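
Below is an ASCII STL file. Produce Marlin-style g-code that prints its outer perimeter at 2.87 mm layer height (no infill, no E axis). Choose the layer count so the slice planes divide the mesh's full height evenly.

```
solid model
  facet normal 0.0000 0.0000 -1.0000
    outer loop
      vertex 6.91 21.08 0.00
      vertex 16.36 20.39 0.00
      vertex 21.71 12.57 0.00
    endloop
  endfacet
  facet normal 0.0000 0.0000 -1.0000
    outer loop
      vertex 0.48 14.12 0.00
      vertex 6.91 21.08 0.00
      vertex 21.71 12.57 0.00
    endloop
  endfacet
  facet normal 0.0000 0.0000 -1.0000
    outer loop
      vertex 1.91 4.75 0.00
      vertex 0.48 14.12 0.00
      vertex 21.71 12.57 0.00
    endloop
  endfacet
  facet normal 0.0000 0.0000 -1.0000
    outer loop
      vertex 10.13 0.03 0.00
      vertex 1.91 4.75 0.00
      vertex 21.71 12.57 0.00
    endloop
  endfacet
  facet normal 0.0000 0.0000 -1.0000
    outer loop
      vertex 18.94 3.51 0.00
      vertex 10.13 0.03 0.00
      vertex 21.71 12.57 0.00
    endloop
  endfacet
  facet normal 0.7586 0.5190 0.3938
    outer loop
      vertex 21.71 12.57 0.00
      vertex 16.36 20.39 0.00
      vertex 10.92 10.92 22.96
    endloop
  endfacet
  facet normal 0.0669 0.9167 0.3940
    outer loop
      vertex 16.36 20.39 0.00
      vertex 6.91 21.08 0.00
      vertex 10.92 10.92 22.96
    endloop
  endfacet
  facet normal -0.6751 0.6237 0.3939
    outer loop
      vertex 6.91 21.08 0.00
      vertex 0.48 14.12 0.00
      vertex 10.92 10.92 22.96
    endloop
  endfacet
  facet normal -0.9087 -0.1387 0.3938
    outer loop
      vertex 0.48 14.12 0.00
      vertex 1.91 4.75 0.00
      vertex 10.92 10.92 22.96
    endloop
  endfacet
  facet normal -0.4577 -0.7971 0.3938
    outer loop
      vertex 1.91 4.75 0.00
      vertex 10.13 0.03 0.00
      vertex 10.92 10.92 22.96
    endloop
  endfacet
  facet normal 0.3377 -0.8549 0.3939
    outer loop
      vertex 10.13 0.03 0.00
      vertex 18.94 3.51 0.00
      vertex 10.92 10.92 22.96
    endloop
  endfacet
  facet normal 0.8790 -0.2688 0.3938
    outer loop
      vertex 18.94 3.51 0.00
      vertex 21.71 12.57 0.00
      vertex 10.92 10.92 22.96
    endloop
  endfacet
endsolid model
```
; perimeter-only toolpath
G21 ; units = mm
G90 ; absolute positioning
G28 ; home
; layer 1
G0 Z2.87
G0 X20.36 Y12.36
G1 X15.68 Y19.21
G1 X7.41 Y19.81
G1 X1.78 Y13.72
G1 X3.04 Y5.52
G1 X10.23 Y1.39
G1 X17.94 Y4.44
G1 X20.36 Y12.36
; layer 2
G0 Z5.74
G0 X19.01 Y12.16
G1 X15.00 Y18.02
G1 X7.91 Y18.54
G1 X3.09 Y13.32
G1 X4.16 Y6.29
G1 X10.33 Y2.75
G1 X16.94 Y5.36
G1 X19.01 Y12.16
; layer 3
G0 Z8.61
G0 X17.66 Y11.95
G1 X14.32 Y16.84
G1 X8.41 Y17.27
G1 X4.39 Y12.92
G1 X5.29 Y7.06
G1 X10.43 Y4.11
G1 X15.93 Y6.29
G1 X17.66 Y11.95
; layer 4
G0 Z11.48
G0 X16.32 Y11.75
G1 X13.64 Y15.66
G1 X8.91 Y16.00
G1 X5.70 Y12.52
G1 X6.42 Y7.83
G1 X10.53 Y5.47
G1 X14.93 Y7.21
G1 X16.32 Y11.75
; layer 5
G0 Z14.35
G0 X14.97 Y11.54
G1 X12.96 Y14.47
G1 X9.42 Y14.73
G1 X7.00 Y12.12
G1 X7.54 Y8.61
G1 X10.62 Y6.84
G1 X13.93 Y8.14
G1 X14.97 Y11.54
; layer 6
G0 Z17.22
G0 X13.62 Y11.33
G1 X12.28 Y13.29
G1 X9.92 Y13.46
G1 X8.31 Y11.72
G1 X8.67 Y9.38
G1 X10.72 Y8.20
G1 X12.93 Y9.07
G1 X13.62 Y11.33
; layer 7
G0 Z20.09
G0 X12.27 Y11.13
G1 X11.60 Y12.10
G1 X10.42 Y12.19
G1 X9.62 Y11.32
G1 X9.79 Y10.15
G1 X10.82 Y9.56
G1 X11.92 Y9.99
G1 X12.27 Y11.13
M2 ; end

The solid is a regular 7-sided pyramid, base circumscribed radius ≈ 10.9 mm, apex at z ≈ 23 mm. Slicing at Δz = 2.87 mm — 8 equal slices spanning the solid's height, so layer i sits at z = i·h/8 — gives 7 non-empty perimeters. Each is a 7-segment closed polygon; G0 lifts to the layer z and rapids to the start vertex, then G1 traces the edges. The cross-section shrinks linearly with z (the slice at the apex is degenerate and omitted).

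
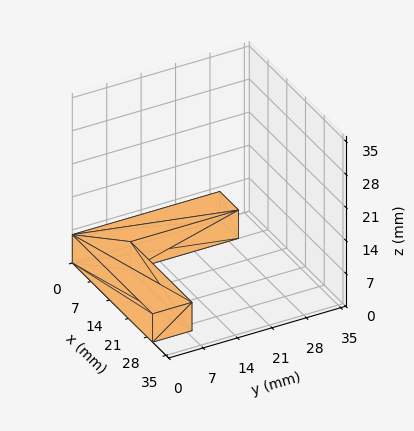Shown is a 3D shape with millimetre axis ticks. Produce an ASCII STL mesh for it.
Reading the render: the shape is an L-shaped prism: outer 30 × 30 mm, arm thicknesses ≈ 8 mm (horizontal) and 7 mm (vertical), extruded 6 mm in z (dimensions read to the nearest mm from the axis ticks). For the STL, each face is triangulated and given an outward normal.

solid part
  facet normal 0.0000 0.0000 -1.0000
    outer loop
      vertex 30.000 8.000 0.000
      vertex 30.000 0.000 0.000
      vertex 0.000 0.000 0.000
    endloop
  endfacet
  facet normal 0.0000 0.0000 -1.0000
    outer loop
      vertex 7.000 8.000 0.000
      vertex 30.000 8.000 0.000
      vertex 0.000 0.000 0.000
    endloop
  endfacet
  facet normal 0.0000 0.0000 -1.0000
    outer loop
      vertex 7.000 30.000 0.000
      vertex 7.000 8.000 0.000
      vertex 0.000 0.000 0.000
    endloop
  endfacet
  facet normal 0.0000 0.0000 -1.0000
    outer loop
      vertex 0.000 30.000 0.000
      vertex 7.000 30.000 0.000
      vertex 0.000 0.000 0.000
    endloop
  endfacet
  facet normal 0.0000 0.0000 1.0000
    outer loop
      vertex 0.000 0.000 6.000
      vertex 30.000 0.000 6.000
      vertex 30.000 8.000 6.000
    endloop
  endfacet
  facet normal 0.0000 0.0000 1.0000
    outer loop
      vertex 0.000 0.000 6.000
      vertex 30.000 8.000 6.000
      vertex 7.000 8.000 6.000
    endloop
  endfacet
  facet normal 0.0000 0.0000 1.0000
    outer loop
      vertex 0.000 0.000 6.000
      vertex 7.000 8.000 6.000
      vertex 7.000 30.000 6.000
    endloop
  endfacet
  facet normal 0.0000 0.0000 1.0000
    outer loop
      vertex 0.000 0.000 6.000
      vertex 7.000 30.000 6.000
      vertex 0.000 30.000 6.000
    endloop
  endfacet
  facet normal 0.0000 -1.0000 0.0000
    outer loop
      vertex 0.000 0.000 0.000
      vertex 30.000 0.000 0.000
      vertex 30.000 0.000 6.000
    endloop
  endfacet
  facet normal 0.0000 -1.0000 0.0000
    outer loop
      vertex 0.000 0.000 0.000
      vertex 30.000 0.000 6.000
      vertex 0.000 0.000 6.000
    endloop
  endfacet
  facet normal 1.0000 0.0000 0.0000
    outer loop
      vertex 30.000 0.000 0.000
      vertex 30.000 8.000 0.000
      vertex 30.000 8.000 6.000
    endloop
  endfacet
  facet normal 1.0000 0.0000 0.0000
    outer loop
      vertex 30.000 0.000 0.000
      vertex 30.000 8.000 6.000
      vertex 30.000 0.000 6.000
    endloop
  endfacet
  facet normal 0.0000 1.0000 0.0000
    outer loop
      vertex 30.000 8.000 0.000
      vertex 7.000 8.000 0.000
      vertex 7.000 8.000 6.000
    endloop
  endfacet
  facet normal 0.0000 1.0000 0.0000
    outer loop
      vertex 30.000 8.000 0.000
      vertex 7.000 8.000 6.000
      vertex 30.000 8.000 6.000
    endloop
  endfacet
  facet normal 1.0000 0.0000 0.0000
    outer loop
      vertex 7.000 8.000 0.000
      vertex 7.000 30.000 0.000
      vertex 7.000 30.000 6.000
    endloop
  endfacet
  facet normal 1.0000 0.0000 0.0000
    outer loop
      vertex 7.000 8.000 0.000
      vertex 7.000 30.000 6.000
      vertex 7.000 8.000 6.000
    endloop
  endfacet
  facet normal 0.0000 1.0000 0.0000
    outer loop
      vertex 7.000 30.000 0.000
      vertex 0.000 30.000 0.000
      vertex 0.000 30.000 6.000
    endloop
  endfacet
  facet normal 0.0000 1.0000 0.0000
    outer loop
      vertex 7.000 30.000 0.000
      vertex 0.000 30.000 6.000
      vertex 7.000 30.000 6.000
    endloop
  endfacet
  facet normal -1.0000 0.0000 0.0000
    outer loop
      vertex 0.000 30.000 0.000
      vertex 0.000 0.000 0.000
      vertex 0.000 0.000 6.000
    endloop
  endfacet
  facet normal -1.0000 0.0000 0.0000
    outer loop
      vertex 0.000 30.000 0.000
      vertex 0.000 0.000 6.000
      vertex 0.000 30.000 6.000
    endloop
  endfacet
endsolid part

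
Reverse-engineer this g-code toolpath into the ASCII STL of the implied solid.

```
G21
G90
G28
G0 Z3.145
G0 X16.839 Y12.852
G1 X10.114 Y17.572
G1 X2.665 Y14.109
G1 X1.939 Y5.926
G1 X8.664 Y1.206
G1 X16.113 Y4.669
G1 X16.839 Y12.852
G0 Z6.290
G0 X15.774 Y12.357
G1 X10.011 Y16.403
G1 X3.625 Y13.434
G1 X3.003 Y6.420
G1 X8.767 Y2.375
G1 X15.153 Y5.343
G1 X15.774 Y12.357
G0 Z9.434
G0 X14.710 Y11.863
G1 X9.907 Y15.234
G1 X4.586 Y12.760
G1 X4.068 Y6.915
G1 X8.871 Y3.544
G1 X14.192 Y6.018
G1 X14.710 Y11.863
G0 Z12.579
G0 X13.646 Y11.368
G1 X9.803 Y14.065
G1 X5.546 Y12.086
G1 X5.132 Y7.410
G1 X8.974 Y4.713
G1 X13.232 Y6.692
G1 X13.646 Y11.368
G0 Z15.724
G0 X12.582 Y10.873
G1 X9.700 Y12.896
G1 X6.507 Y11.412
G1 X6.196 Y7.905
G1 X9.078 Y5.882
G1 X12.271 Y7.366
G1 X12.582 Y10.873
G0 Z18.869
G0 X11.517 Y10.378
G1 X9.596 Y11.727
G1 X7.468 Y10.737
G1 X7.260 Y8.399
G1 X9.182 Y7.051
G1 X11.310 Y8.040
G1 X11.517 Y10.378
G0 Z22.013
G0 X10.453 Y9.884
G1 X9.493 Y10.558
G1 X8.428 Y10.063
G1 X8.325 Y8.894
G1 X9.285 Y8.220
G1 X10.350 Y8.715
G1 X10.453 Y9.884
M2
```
solid part
  facet normal 0.0000 0.0000 -1.0000
    outer loop
      vertex 1.704 14.783 0.000
      vertex 10.218 18.741 0.000
      vertex 17.903 13.347 0.000
    endloop
  endfacet
  facet normal 0.0000 0.0000 -1.0000
    outer loop
      vertex 0.875 5.431 0.000
      vertex 1.704 14.783 0.000
      vertex 17.903 13.347 0.000
    endloop
  endfacet
  facet normal 0.0000 0.0000 -1.0000
    outer loop
      vertex 8.560 0.037 0.000
      vertex 0.875 5.431 0.000
      vertex 17.903 13.347 0.000
    endloop
  endfacet
  facet normal 0.0000 0.0000 -1.0000
    outer loop
      vertex 17.074 3.995 0.000
      vertex 8.560 0.037 0.000
      vertex 17.903 13.347 0.000
    endloop
  endfacet
  facet normal 0.5467 0.7788 0.3075
    outer loop
      vertex 17.903 13.347 0.000
      vertex 10.218 18.741 0.000
      vertex 9.389 9.389 25.158
    endloop
  endfacet
  facet normal -0.4011 0.8629 0.3075
    outer loop
      vertex 10.218 18.741 0.000
      vertex 1.704 14.783 0.000
      vertex 9.389 9.389 25.158
    endloop
  endfacet
  facet normal -0.9478 0.0840 0.3075
    outer loop
      vertex 1.704 14.783 0.000
      vertex 0.875 5.431 0.000
      vertex 9.389 9.389 25.158
    endloop
  endfacet
  facet normal -0.5467 -0.7788 0.3075
    outer loop
      vertex 0.875 5.431 0.000
      vertex 8.560 0.037 0.000
      vertex 9.389 9.389 25.158
    endloop
  endfacet
  facet normal 0.4011 -0.8629 0.3075
    outer loop
      vertex 8.560 0.037 0.000
      vertex 17.074 3.995 0.000
      vertex 9.389 9.389 25.158
    endloop
  endfacet
  facet normal 0.9478 -0.0840 0.3075
    outer loop
      vertex 17.074 3.995 0.000
      vertex 17.903 13.347 0.000
      vertex 9.389 9.389 25.158
    endloop
  endfacet
endsolid part

The G0 Z moves step by Δz≈3.145 mm. The G1 loops shrink linearly with z, so the solid tapers from its base footprint up to z≈25.2. Closing with a flat bottom cap and the tapered top and triangulating gives 10 facets — a regular 6-sided pyramid, base circumscribed radius ≈ 9.39 mm, apex at z ≈ 25.2 mm.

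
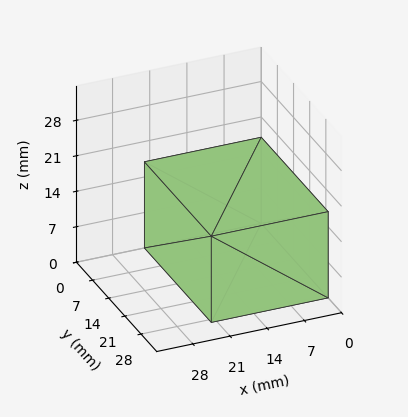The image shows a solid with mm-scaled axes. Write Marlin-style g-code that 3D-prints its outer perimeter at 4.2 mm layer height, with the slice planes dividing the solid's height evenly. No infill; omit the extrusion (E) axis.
Reading the render: the shape is a rectangular box, roughly 22 × 29 mm footprint and 17 mm tall (dimensions read to the nearest mm from the axis ticks). For the g-code, the solid's height is divided into equal slices at the stated Δz and each level perimeter traced with G1 moves after a G0 lift.

; perimeter-only toolpath
G21 ; units = mm
G90 ; absolute positioning
G28 ; home
; layer 1
G0 Z4.2
G0 X0.0 Y0.0
G1 X22.0 Y0.0
G1 X22.0 Y29.0
G1 X0.0 Y29.0
G1 X0.0 Y0.0
; layer 2
G0 Z8.5
G0 X0.0 Y0.0
G1 X22.0 Y0.0
G1 X22.0 Y29.0
G1 X0.0 Y29.0
G1 X0.0 Y0.0
; layer 3
G0 Z12.8
G0 X0.0 Y0.0
G1 X22.0 Y0.0
G1 X22.0 Y29.0
G1 X0.0 Y29.0
G1 X0.0 Y0.0
; layer 4
G0 Z17.0
G0 X0.0 Y0.0
G1 X22.0 Y0.0
G1 X22.0 Y29.0
G1 X0.0 Y29.0
G1 X0.0 Y0.0
M2 ; end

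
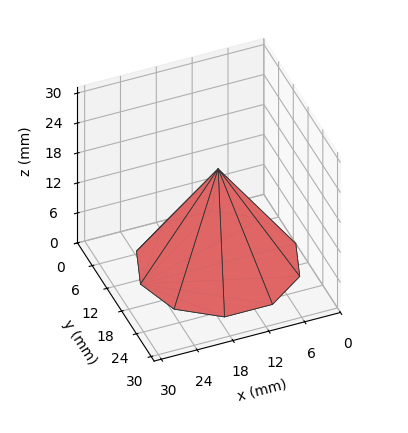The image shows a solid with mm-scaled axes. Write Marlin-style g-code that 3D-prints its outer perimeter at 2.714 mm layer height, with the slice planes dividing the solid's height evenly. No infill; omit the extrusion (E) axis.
Reading the render: the shape is a regular 10-sided pyramid, base circumscribed radius ≈ 13 mm, apex at z ≈ 19 mm (dimensions read to the nearest mm from the axis ticks). For the g-code, the solid's height is divided into equal slices at the stated Δz and each level perimeter traced with G1 moves after a G0 lift.

; perimeter-only toolpath
G21 ; units = mm
G90 ; absolute positioning
G28 ; home
; layer 1
G0 Z2.714
G0 X24.143 Y13.000
G1 X22.015 Y19.549
G1 X16.443 Y23.598
G1 X9.557 Y23.598
G1 X3.985 Y19.549
G1 X1.857 Y13.000
G1 X3.985 Y6.451
G1 X9.557 Y2.402
G1 X16.443 Y2.402
G1 X22.015 Y6.451
G1 X24.143 Y13.000
; layer 2
G0 Z5.429
G0 X22.286 Y13.000
G1 X20.512 Y18.458
G1 X15.869 Y21.831
G1 X10.131 Y21.831
G1 X5.488 Y18.458
G1 X3.714 Y13.000
G1 X5.488 Y7.542
G1 X10.131 Y4.169
G1 X15.869 Y4.169
G1 X20.512 Y7.542
G1 X22.286 Y13.000
; layer 3
G0 Z8.143
G0 X20.429 Y13.000
G1 X19.010 Y17.366
G1 X15.295 Y20.065
G1 X10.705 Y20.065
G1 X6.990 Y17.366
G1 X5.571 Y13.000
G1 X6.990 Y8.634
G1 X10.705 Y5.935
G1 X15.295 Y5.935
G1 X19.010 Y8.634
G1 X20.429 Y13.000
; layer 4
G0 Z10.857
G0 X18.571 Y13.000
G1 X17.507 Y16.275
G1 X14.722 Y18.299
G1 X11.278 Y18.299
G1 X8.493 Y16.275
G1 X7.429 Y13.000
G1 X8.493 Y9.725
G1 X11.278 Y7.701
G1 X14.722 Y7.701
G1 X17.507 Y9.725
G1 X18.571 Y13.000
; layer 5
G0 Z13.571
G0 X16.714 Y13.000
G1 X16.005 Y15.183
G1 X14.148 Y16.533
G1 X11.852 Y16.533
G1 X9.995 Y15.183
G1 X9.286 Y13.000
G1 X9.995 Y10.817
G1 X11.852 Y9.467
G1 X14.148 Y9.467
G1 X16.005 Y10.817
G1 X16.714 Y13.000
; layer 6
G0 Z16.286
G0 X14.857 Y13.000
G1 X14.502 Y14.092
G1 X13.574 Y14.766
G1 X12.426 Y14.766
G1 X11.498 Y14.092
G1 X11.143 Y13.000
G1 X11.498 Y11.908
G1 X12.426 Y11.234
G1 X13.574 Y11.234
G1 X14.502 Y11.908
G1 X14.857 Y13.000
M2 ; end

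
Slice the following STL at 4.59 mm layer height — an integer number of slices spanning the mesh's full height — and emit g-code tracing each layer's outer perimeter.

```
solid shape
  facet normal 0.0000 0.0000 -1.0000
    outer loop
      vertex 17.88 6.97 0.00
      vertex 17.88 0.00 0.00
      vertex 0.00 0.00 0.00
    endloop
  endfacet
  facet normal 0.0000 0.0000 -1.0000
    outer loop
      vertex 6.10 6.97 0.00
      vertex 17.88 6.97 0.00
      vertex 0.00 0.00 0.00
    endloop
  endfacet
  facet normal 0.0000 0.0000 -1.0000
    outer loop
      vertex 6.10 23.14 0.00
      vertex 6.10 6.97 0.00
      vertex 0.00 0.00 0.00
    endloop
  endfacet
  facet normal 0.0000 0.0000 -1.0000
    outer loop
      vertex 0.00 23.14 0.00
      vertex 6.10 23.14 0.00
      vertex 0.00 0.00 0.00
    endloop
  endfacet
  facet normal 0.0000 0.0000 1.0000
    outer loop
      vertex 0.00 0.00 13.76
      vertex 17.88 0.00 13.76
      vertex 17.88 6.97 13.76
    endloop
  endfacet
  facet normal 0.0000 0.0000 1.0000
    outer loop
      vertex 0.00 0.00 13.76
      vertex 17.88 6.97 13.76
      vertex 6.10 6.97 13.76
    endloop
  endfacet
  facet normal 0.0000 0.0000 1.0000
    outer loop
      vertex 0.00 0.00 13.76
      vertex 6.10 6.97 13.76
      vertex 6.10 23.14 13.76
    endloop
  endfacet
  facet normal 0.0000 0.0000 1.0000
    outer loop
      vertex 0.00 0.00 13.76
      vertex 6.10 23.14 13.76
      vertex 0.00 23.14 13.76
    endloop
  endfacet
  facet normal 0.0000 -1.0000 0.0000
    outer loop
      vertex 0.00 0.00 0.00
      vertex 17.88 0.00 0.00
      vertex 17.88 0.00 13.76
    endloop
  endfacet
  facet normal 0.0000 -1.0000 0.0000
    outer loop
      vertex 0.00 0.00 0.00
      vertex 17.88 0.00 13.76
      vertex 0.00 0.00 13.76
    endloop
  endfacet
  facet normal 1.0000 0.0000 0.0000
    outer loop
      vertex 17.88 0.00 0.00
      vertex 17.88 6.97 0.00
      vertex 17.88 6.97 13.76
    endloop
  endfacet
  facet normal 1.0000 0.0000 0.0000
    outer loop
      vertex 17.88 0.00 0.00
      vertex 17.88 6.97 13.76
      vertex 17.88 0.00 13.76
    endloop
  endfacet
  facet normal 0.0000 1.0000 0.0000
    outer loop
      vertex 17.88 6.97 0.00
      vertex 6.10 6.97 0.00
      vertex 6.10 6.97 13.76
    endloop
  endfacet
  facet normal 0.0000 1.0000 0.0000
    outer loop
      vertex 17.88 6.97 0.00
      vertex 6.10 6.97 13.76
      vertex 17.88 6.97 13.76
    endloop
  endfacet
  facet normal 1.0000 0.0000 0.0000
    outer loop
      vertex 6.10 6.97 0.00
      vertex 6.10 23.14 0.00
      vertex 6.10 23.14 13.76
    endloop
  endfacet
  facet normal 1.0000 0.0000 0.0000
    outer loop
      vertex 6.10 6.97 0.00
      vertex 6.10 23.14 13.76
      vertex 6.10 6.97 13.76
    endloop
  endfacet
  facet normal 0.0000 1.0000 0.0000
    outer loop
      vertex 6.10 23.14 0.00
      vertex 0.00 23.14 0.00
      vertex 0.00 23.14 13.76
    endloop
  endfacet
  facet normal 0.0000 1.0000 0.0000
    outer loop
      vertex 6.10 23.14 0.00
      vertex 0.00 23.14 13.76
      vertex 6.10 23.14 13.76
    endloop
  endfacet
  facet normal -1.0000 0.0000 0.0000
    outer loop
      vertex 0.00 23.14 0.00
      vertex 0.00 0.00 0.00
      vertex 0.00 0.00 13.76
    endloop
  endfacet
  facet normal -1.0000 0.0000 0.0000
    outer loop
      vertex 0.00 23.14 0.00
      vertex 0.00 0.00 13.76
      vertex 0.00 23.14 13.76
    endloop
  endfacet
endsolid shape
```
; perimeter-only toolpath
G21 ; units = mm
G90 ; absolute positioning
G28 ; home
; layer 1
G0 Z4.59
G0 X0.00 Y0.00
G1 X17.88 Y0.00
G1 X17.88 Y6.97
G1 X6.10 Y6.97
G1 X6.10 Y23.14
G1 X0.00 Y23.14
G1 X0.00 Y0.00
; layer 2
G0 Z9.17
G0 X0.00 Y0.00
G1 X17.88 Y0.00
G1 X17.88 Y6.97
G1 X6.10 Y6.97
G1 X6.10 Y23.14
G1 X0.00 Y23.14
G1 X0.00 Y0.00
; layer 3
G0 Z13.76
G0 X0.00 Y0.00
G1 X17.88 Y0.00
G1 X17.88 Y6.97
G1 X6.10 Y6.97
G1 X6.10 Y23.14
G1 X0.00 Y23.14
G1 X0.00 Y0.00
M2 ; end

The solid is an L-shaped prism: outer 17.9 × 23.1 mm, arm thicknesses ≈ 6.97 mm (horizontal) and 6.1 mm (vertical), extruded 13.8 mm in z. Slicing at Δz = 4.59 mm — 3 equal slices spanning the solid's height, so layer i sits at z = i·h/3 — gives 3 non-empty perimeters. Each is a 6-segment closed polygon; G0 lifts to the layer z and rapids to the start vertex, then G1 traces the edges.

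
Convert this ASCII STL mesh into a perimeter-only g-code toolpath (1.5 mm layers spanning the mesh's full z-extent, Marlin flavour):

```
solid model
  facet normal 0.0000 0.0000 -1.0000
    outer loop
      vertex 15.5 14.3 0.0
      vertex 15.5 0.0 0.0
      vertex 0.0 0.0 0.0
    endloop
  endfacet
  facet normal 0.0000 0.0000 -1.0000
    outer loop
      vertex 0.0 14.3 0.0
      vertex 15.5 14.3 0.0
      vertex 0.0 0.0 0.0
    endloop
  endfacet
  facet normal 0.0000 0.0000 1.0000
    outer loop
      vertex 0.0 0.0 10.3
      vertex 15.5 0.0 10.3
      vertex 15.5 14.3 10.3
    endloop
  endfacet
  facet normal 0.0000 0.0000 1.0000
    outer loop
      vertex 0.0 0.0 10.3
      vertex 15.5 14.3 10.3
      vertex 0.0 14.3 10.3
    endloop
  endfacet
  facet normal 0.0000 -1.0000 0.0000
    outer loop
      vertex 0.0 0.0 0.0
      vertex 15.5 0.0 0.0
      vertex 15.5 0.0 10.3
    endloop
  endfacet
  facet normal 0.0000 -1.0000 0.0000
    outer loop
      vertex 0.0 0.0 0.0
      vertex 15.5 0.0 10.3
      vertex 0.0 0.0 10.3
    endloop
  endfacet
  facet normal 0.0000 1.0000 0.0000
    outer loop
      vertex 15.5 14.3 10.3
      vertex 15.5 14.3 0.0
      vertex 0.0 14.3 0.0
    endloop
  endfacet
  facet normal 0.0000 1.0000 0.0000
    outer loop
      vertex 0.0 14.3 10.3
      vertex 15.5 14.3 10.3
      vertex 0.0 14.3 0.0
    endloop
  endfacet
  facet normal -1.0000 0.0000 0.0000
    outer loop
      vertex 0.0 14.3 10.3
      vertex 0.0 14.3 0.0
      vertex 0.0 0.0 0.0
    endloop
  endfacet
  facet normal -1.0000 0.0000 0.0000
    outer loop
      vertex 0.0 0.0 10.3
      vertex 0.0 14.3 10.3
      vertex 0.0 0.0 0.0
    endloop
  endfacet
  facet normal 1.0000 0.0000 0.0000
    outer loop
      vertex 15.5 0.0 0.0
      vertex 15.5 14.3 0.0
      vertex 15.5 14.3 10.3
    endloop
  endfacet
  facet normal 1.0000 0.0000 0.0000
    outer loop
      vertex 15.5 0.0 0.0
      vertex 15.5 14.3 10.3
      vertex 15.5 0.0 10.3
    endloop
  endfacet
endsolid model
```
; perimeter-only toolpath
G21 ; units = mm
G90 ; absolute positioning
G28 ; home
; layer 1
G0 Z1.5
G0 X0.0 Y0.0
G1 X15.5 Y0.0
G1 X15.5 Y14.3
G1 X0.0 Y14.3
G1 X0.0 Y0.0
; layer 2
G0 Z2.9
G0 X0.0 Y0.0
G1 X15.5 Y0.0
G1 X15.5 Y14.3
G1 X0.0 Y14.3
G1 X0.0 Y0.0
; layer 3
G0 Z4.4
G0 X0.0 Y0.0
G1 X15.5 Y0.0
G1 X15.5 Y14.3
G1 X0.0 Y14.3
G1 X0.0 Y0.0
; layer 4
G0 Z5.9
G0 X0.0 Y0.0
G1 X15.5 Y0.0
G1 X15.5 Y14.3
G1 X0.0 Y14.3
G1 X0.0 Y0.0
; layer 5
G0 Z7.4
G0 X0.0 Y0.0
G1 X15.5 Y0.0
G1 X15.5 Y14.3
G1 X0.0 Y14.3
G1 X0.0 Y0.0
; layer 6
G0 Z8.8
G0 X0.0 Y0.0
G1 X15.5 Y0.0
G1 X15.5 Y14.3
G1 X0.0 Y14.3
G1 X0.0 Y0.0
; layer 7
G0 Z10.3
G0 X0.0 Y0.0
G1 X15.5 Y0.0
G1 X15.5 Y14.3
G1 X0.0 Y14.3
G1 X0.0 Y0.0
M2 ; end

The solid is a rectangular box, roughly 15.5 × 14.3 mm footprint and 10.3 mm tall. Slicing at Δz = 1.5 mm — 7 equal slices spanning the solid's height, so layer i sits at z = i·h/7 — gives 7 non-empty perimeters. Each is a 4-segment closed polygon; G0 lifts to the layer z and rapids to the start vertex, then G1 traces the edges.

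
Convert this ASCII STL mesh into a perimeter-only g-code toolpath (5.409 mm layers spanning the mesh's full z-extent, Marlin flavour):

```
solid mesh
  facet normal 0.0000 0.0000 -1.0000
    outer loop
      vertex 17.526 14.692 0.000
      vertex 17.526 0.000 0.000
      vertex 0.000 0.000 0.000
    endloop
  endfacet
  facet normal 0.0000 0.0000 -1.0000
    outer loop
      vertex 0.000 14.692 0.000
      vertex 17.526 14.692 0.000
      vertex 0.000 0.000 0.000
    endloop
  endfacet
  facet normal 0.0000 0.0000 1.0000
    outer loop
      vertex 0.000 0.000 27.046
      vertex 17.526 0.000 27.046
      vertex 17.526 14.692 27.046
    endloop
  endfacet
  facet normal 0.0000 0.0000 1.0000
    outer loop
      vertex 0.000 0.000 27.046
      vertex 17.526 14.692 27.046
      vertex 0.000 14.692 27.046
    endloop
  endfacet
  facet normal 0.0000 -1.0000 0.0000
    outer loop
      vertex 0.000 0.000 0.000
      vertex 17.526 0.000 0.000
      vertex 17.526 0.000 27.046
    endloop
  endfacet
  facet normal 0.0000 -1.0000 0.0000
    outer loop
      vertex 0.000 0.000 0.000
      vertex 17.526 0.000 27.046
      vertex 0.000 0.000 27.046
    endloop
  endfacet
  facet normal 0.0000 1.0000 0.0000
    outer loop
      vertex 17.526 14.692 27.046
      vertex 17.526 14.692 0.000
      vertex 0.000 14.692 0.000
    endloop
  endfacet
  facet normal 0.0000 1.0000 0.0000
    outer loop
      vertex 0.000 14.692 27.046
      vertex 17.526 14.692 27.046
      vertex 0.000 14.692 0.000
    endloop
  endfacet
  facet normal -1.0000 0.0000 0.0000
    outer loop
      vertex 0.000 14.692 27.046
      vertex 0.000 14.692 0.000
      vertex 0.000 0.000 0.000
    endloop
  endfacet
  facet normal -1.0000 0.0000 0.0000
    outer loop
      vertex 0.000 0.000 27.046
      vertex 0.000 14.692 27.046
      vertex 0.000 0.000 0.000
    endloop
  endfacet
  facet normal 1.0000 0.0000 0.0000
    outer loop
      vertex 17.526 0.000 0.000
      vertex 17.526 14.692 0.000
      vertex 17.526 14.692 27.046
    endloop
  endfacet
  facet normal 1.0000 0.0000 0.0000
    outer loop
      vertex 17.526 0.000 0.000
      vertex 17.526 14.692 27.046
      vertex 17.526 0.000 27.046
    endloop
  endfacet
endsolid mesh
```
; perimeter-only toolpath
G21 ; units = mm
G90 ; absolute positioning
G28 ; home
; layer 1
G0 Z5.409
G0 X0.000 Y0.000
G1 X17.526 Y0.000
G1 X17.526 Y14.692
G1 X0.000 Y14.692
G1 X0.000 Y0.000
; layer 2
G0 Z10.818
G0 X0.000 Y0.000
G1 X17.526 Y0.000
G1 X17.526 Y14.692
G1 X0.000 Y14.692
G1 X0.000 Y0.000
; layer 3
G0 Z16.228
G0 X0.000 Y0.000
G1 X17.526 Y0.000
G1 X17.526 Y14.692
G1 X0.000 Y14.692
G1 X0.000 Y0.000
; layer 4
G0 Z21.637
G0 X0.000 Y0.000
G1 X17.526 Y0.000
G1 X17.526 Y14.692
G1 X0.000 Y14.692
G1 X0.000 Y0.000
; layer 5
G0 Z27.046
G0 X0.000 Y0.000
G1 X17.526 Y0.000
G1 X17.526 Y14.692
G1 X0.000 Y14.692
G1 X0.000 Y0.000
M2 ; end

The solid is a rectangular box, roughly 17.5 × 14.7 mm footprint and 27 mm tall. Slicing at Δz = 5.409 mm — 5 equal slices spanning the solid's height, so layer i sits at z = i·h/5 — gives 5 non-empty perimeters. Each is a 4-segment closed polygon; G0 lifts to the layer z and rapids to the start vertex, then G1 traces the edges.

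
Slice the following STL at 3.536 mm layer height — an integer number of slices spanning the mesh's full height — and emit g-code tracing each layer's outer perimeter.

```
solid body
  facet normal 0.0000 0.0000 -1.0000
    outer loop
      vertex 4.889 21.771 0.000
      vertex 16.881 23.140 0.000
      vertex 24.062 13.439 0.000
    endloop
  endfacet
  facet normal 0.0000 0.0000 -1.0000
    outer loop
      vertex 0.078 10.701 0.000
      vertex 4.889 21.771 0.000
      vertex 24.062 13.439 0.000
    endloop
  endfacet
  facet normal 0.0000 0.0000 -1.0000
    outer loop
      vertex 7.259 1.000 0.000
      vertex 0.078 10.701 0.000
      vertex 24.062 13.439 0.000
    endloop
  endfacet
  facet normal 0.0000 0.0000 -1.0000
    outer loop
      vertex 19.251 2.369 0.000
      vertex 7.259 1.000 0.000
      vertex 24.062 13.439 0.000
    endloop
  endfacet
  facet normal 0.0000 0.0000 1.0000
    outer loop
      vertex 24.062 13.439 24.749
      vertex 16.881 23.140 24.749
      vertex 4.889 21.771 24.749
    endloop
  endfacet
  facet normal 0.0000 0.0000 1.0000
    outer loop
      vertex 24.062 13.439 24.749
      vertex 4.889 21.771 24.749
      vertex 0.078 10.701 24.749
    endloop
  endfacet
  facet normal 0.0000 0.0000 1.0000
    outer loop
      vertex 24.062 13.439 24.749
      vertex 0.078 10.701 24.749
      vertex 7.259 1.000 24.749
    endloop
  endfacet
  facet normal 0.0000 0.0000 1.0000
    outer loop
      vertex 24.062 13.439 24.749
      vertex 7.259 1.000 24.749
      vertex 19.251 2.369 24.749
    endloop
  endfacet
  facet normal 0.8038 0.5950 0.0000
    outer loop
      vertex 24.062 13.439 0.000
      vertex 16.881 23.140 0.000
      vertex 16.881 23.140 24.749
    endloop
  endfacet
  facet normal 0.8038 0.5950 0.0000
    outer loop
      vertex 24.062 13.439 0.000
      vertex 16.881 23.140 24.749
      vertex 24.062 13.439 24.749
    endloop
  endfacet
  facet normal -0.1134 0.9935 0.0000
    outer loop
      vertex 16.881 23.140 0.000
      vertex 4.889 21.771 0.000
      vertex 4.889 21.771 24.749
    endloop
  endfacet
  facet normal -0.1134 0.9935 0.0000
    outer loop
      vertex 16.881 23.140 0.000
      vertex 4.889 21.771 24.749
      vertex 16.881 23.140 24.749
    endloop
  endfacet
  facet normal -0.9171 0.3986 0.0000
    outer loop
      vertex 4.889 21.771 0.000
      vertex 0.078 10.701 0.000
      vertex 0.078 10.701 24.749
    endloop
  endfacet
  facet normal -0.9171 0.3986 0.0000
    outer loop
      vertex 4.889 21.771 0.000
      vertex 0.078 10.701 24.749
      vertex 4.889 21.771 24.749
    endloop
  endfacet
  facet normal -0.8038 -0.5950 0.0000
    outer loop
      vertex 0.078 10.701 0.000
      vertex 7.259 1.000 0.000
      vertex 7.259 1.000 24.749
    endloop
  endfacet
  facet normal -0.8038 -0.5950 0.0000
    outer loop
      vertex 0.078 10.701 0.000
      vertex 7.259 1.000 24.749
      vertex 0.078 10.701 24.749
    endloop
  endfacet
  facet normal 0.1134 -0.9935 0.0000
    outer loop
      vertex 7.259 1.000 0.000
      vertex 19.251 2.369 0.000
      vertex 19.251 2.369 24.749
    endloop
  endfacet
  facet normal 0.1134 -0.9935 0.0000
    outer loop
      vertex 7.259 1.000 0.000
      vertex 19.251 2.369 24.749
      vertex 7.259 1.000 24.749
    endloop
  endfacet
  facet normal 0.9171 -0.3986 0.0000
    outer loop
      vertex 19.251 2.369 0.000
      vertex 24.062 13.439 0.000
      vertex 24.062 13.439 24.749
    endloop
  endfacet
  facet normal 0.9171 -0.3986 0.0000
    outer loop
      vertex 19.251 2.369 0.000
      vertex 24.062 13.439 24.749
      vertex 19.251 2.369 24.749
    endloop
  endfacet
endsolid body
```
; perimeter-only toolpath
G21 ; units = mm
G90 ; absolute positioning
G28 ; home
; layer 1
G0 Z3.536
G0 X24.062 Y13.439
G1 X16.881 Y23.140
G1 X4.889 Y21.771
G1 X0.078 Y10.701
G1 X7.259 Y1.000
G1 X19.251 Y2.369
G1 X24.062 Y13.439
; layer 2
G0 Z7.071
G0 X24.062 Y13.439
G1 X16.881 Y23.140
G1 X4.889 Y21.771
G1 X0.078 Y10.701
G1 X7.259 Y1.000
G1 X19.251 Y2.369
G1 X24.062 Y13.439
; layer 3
G0 Z10.607
G0 X24.062 Y13.439
G1 X16.881 Y23.140
G1 X4.889 Y21.771
G1 X0.078 Y10.701
G1 X7.259 Y1.000
G1 X19.251 Y2.369
G1 X24.062 Y13.439
; layer 4
G0 Z14.142
G0 X24.062 Y13.439
G1 X16.881 Y23.140
G1 X4.889 Y21.771
G1 X0.078 Y10.701
G1 X7.259 Y1.000
G1 X19.251 Y2.369
G1 X24.062 Y13.439
; layer 5
G0 Z17.678
G0 X24.062 Y13.439
G1 X16.881 Y23.140
G1 X4.889 Y21.771
G1 X0.078 Y10.701
G1 X7.259 Y1.000
G1 X19.251 Y2.369
G1 X24.062 Y13.439
; layer 6
G0 Z21.213
G0 X24.062 Y13.439
G1 X16.881 Y23.140
G1 X4.889 Y21.771
G1 X0.078 Y10.701
G1 X7.259 Y1.000
G1 X19.251 Y2.369
G1 X24.062 Y13.439
; layer 7
G0 Z24.749
G0 X24.062 Y13.439
G1 X16.881 Y23.140
G1 X4.889 Y21.771
G1 X0.078 Y10.701
G1 X7.259 Y1.000
G1 X19.251 Y2.369
G1 X24.062 Y13.439
M2 ; end

The solid is a regular 6-sided prism (a cylinder approximated with 6 flat sides), circumscribed radius ≈ 12.1 mm, height ≈ 24.7 mm. Slicing at Δz = 3.536 mm — 7 equal slices spanning the solid's height, so layer i sits at z = i·h/7 — gives 7 non-empty perimeters. Each is a 6-segment closed polygon; G0 lifts to the layer z and rapids to the start vertex, then G1 traces the edges.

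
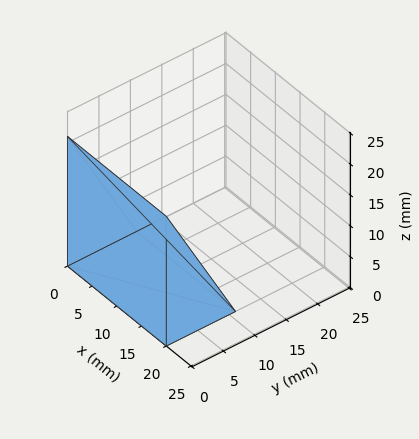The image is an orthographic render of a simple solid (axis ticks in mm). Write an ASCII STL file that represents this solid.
Reading the render: the shape is a wedge (ramp): 20 × 11 mm base, rising to 21 mm along the y=0 edge and sloping linearly to z=0 at y=11 (dimensions read to the nearest mm from the axis ticks). For the STL, each face is triangulated and given an outward normal.

solid part
  facet normal 0.0000 0.0000 -1.0000
    outer loop
      vertex 20.0 11.0 0.0
      vertex 20.0 0.0 0.0
      vertex 0.0 0.0 0.0
    endloop
  endfacet
  facet normal 0.0000 0.0000 -1.0000
    outer loop
      vertex 0.0 11.0 0.0
      vertex 20.0 11.0 0.0
      vertex 0.0 0.0 0.0
    endloop
  endfacet
  facet normal 0.0000 -1.0000 0.0000
    outer loop
      vertex 0.0 0.0 0.0
      vertex 20.0 0.0 0.0
      vertex 20.0 0.0 21.0
    endloop
  endfacet
  facet normal 0.0000 -1.0000 0.0000
    outer loop
      vertex 0.0 0.0 0.0
      vertex 20.0 0.0 21.0
      vertex 0.0 0.0 21.0
    endloop
  endfacet
  facet normal 0.0000 0.8858 0.4640
    outer loop
      vertex 0.0 0.0 21.0
      vertex 20.0 0.0 21.0
      vertex 20.0 11.0 0.0
    endloop
  endfacet
  facet normal 0.0000 0.8858 0.4640
    outer loop
      vertex 0.0 0.0 21.0
      vertex 20.0 11.0 0.0
      vertex 0.0 11.0 0.0
    endloop
  endfacet
  facet normal -1.0000 0.0000 0.0000
    outer loop
      vertex 0.0 0.0 21.0
      vertex 0.0 11.0 0.0
      vertex 0.0 0.0 0.0
    endloop
  endfacet
  facet normal 1.0000 0.0000 0.0000
    outer loop
      vertex 20.0 0.0 0.0
      vertex 20.0 11.0 0.0
      vertex 20.0 0.0 21.0
    endloop
  endfacet
endsolid part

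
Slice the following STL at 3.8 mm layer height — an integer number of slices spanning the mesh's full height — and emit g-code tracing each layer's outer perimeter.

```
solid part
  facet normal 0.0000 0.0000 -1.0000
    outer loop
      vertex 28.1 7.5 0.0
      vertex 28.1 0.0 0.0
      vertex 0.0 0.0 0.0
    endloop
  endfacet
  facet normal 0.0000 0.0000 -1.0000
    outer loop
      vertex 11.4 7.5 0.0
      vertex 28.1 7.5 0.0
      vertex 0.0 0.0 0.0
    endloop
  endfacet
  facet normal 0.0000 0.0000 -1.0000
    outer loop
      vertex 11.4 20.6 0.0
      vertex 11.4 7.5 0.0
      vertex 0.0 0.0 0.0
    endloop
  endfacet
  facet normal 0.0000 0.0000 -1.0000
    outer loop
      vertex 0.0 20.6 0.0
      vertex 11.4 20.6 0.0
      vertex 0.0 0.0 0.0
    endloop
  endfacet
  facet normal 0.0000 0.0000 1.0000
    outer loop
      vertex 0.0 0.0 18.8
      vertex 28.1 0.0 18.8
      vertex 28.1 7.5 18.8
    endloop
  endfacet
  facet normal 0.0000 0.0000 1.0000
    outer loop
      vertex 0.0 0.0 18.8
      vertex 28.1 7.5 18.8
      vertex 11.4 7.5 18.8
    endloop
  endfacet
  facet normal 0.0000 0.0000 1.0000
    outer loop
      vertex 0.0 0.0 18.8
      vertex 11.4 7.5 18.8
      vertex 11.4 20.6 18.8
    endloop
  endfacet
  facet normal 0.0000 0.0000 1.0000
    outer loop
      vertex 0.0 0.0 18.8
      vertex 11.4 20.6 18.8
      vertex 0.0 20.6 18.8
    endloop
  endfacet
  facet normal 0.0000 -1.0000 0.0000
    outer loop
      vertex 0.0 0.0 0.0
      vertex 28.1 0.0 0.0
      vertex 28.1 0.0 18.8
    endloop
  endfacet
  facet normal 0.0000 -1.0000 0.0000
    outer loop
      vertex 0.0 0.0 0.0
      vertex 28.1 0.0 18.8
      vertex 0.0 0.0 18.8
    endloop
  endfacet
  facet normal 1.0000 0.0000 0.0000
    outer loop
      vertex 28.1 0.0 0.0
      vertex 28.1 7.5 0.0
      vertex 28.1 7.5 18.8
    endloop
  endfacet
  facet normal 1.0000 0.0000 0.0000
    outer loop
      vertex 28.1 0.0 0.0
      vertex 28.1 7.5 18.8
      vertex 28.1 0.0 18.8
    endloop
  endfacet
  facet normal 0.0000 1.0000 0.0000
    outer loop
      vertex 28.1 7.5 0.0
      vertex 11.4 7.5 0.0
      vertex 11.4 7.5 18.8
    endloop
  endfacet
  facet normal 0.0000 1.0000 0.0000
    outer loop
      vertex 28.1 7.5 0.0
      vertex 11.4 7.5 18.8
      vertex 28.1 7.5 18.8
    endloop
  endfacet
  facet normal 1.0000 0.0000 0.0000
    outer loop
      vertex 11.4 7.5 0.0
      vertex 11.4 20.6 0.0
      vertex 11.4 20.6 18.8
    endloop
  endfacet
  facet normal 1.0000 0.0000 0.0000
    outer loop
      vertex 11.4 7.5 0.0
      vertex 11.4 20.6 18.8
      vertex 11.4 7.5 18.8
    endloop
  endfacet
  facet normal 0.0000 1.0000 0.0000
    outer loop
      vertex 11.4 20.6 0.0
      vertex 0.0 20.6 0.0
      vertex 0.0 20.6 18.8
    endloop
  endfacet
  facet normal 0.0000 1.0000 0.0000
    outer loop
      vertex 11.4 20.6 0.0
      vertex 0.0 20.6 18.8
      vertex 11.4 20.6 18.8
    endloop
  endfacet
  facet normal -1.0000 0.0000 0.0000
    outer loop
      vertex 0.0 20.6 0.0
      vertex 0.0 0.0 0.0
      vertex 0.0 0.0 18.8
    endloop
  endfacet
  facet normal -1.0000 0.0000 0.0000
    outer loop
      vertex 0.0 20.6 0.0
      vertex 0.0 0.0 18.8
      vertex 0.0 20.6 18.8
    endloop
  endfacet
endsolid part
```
; perimeter-only toolpath
G21 ; units = mm
G90 ; absolute positioning
G28 ; home
; layer 1
G0 Z3.8
G0 X0.0 Y0.0
G1 X28.1 Y0.0
G1 X28.1 Y7.5
G1 X11.4 Y7.5
G1 X11.4 Y20.6
G1 X0.0 Y20.6
G1 X0.0 Y0.0
; layer 2
G0 Z7.5
G0 X0.0 Y0.0
G1 X28.1 Y0.0
G1 X28.1 Y7.5
G1 X11.4 Y7.5
G1 X11.4 Y20.6
G1 X0.0 Y20.6
G1 X0.0 Y0.0
; layer 3
G0 Z11.3
G0 X0.0 Y0.0
G1 X28.1 Y0.0
G1 X28.1 Y7.5
G1 X11.4 Y7.5
G1 X11.4 Y20.6
G1 X0.0 Y20.6
G1 X0.0 Y0.0
; layer 4
G0 Z15.0
G0 X0.0 Y0.0
G1 X28.1 Y0.0
G1 X28.1 Y7.5
G1 X11.4 Y7.5
G1 X11.4 Y20.6
G1 X0.0 Y20.6
G1 X0.0 Y0.0
; layer 5
G0 Z18.8
G0 X0.0 Y0.0
G1 X28.1 Y0.0
G1 X28.1 Y7.5
G1 X11.4 Y7.5
G1 X11.4 Y20.6
G1 X0.0 Y20.6
G1 X0.0 Y0.0
M2 ; end

The solid is an L-shaped prism: outer 28.1 × 20.6 mm, arm thicknesses ≈ 7.5 mm (horizontal) and 11.4 mm (vertical), extruded 18.8 mm in z. Slicing at Δz = 3.8 mm — 5 equal slices spanning the solid's height, so layer i sits at z = i·h/5 — gives 5 non-empty perimeters. Each is a 6-segment closed polygon; G0 lifts to the layer z and rapids to the start vertex, then G1 traces the edges.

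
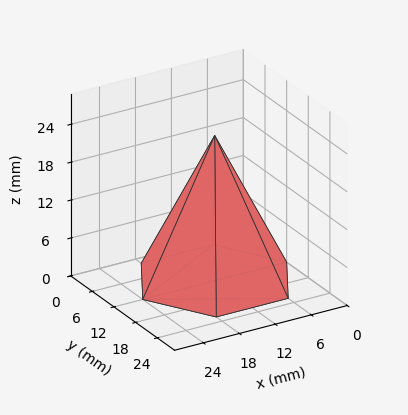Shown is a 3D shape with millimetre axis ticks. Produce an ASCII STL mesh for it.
Reading the render: the shape is a regular 6-sided pyramid, base circumscribed radius ≈ 12 mm, apex at z ≈ 23 mm (dimensions read to the nearest mm from the axis ticks). For the STL, each face is triangulated and given an outward normal.

solid part
  facet normal 0.0000 0.0000 -1.0000
    outer loop
      vertex 6.000 22.392 0.000
      vertex 18.000 22.392 0.000
      vertex 24.000 12.000 0.000
    endloop
  endfacet
  facet normal 0.0000 0.0000 -1.0000
    outer loop
      vertex 0.000 12.000 0.000
      vertex 6.000 22.392 0.000
      vertex 24.000 12.000 0.000
    endloop
  endfacet
  facet normal 0.0000 0.0000 -1.0000
    outer loop
      vertex 6.000 1.608 0.000
      vertex 0.000 12.000 0.000
      vertex 24.000 12.000 0.000
    endloop
  endfacet
  facet normal 0.0000 0.0000 -1.0000
    outer loop
      vertex 18.000 1.608 0.000
      vertex 6.000 1.608 0.000
      vertex 24.000 12.000 0.000
    endloop
  endfacet
  facet normal 0.7892 0.4557 0.4118
    outer loop
      vertex 24.000 12.000 0.000
      vertex 18.000 22.392 0.000
      vertex 12.000 12.000 23.000
    endloop
  endfacet
  facet normal 0.0000 0.9113 0.4117
    outer loop
      vertex 18.000 22.392 0.000
      vertex 6.000 22.392 0.000
      vertex 12.000 12.000 23.000
    endloop
  endfacet
  facet normal -0.7892 0.4557 0.4118
    outer loop
      vertex 6.000 22.392 0.000
      vertex 0.000 12.000 0.000
      vertex 12.000 12.000 23.000
    endloop
  endfacet
  facet normal -0.7892 -0.4557 0.4118
    outer loop
      vertex 0.000 12.000 0.000
      vertex 6.000 1.608 0.000
      vertex 12.000 12.000 23.000
    endloop
  endfacet
  facet normal 0.0000 -0.9113 0.4117
    outer loop
      vertex 6.000 1.608 0.000
      vertex 18.000 1.608 0.000
      vertex 12.000 12.000 23.000
    endloop
  endfacet
  facet normal 0.7892 -0.4557 0.4118
    outer loop
      vertex 18.000 1.608 0.000
      vertex 24.000 12.000 0.000
      vertex 12.000 12.000 23.000
    endloop
  endfacet
endsolid part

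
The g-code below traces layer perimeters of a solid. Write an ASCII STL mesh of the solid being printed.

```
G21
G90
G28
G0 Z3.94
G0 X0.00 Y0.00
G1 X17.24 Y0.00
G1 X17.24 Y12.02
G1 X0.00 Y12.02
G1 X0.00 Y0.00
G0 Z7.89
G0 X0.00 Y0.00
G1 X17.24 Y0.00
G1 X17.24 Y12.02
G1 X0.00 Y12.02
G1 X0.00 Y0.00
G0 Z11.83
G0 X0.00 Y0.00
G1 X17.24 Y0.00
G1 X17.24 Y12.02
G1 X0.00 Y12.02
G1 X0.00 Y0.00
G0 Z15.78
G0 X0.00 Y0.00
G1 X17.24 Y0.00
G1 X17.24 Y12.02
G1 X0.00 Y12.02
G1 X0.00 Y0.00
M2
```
solid part
  facet normal 0.0000 0.0000 -1.0000
    outer loop
      vertex 17.24 12.02 0.00
      vertex 17.24 0.00 0.00
      vertex 0.00 0.00 0.00
    endloop
  endfacet
  facet normal 0.0000 0.0000 -1.0000
    outer loop
      vertex 0.00 12.02 0.00
      vertex 17.24 12.02 0.00
      vertex 0.00 0.00 0.00
    endloop
  endfacet
  facet normal 0.0000 0.0000 1.0000
    outer loop
      vertex 0.00 0.00 15.78
      vertex 17.24 0.00 15.78
      vertex 17.24 12.02 15.78
    endloop
  endfacet
  facet normal 0.0000 0.0000 1.0000
    outer loop
      vertex 0.00 0.00 15.78
      vertex 17.24 12.02 15.78
      vertex 0.00 12.02 15.78
    endloop
  endfacet
  facet normal 0.0000 -1.0000 0.0000
    outer loop
      vertex 0.00 0.00 0.00
      vertex 17.24 0.00 0.00
      vertex 17.24 0.00 15.78
    endloop
  endfacet
  facet normal 0.0000 -1.0000 0.0000
    outer loop
      vertex 0.00 0.00 0.00
      vertex 17.24 0.00 15.78
      vertex 0.00 0.00 15.78
    endloop
  endfacet
  facet normal 0.0000 1.0000 0.0000
    outer loop
      vertex 17.24 12.02 15.78
      vertex 17.24 12.02 0.00
      vertex 0.00 12.02 0.00
    endloop
  endfacet
  facet normal 0.0000 1.0000 0.0000
    outer loop
      vertex 0.00 12.02 15.78
      vertex 17.24 12.02 15.78
      vertex 0.00 12.02 0.00
    endloop
  endfacet
  facet normal -1.0000 0.0000 0.0000
    outer loop
      vertex 0.00 12.02 15.78
      vertex 0.00 12.02 0.00
      vertex 0.00 0.00 0.00
    endloop
  endfacet
  facet normal -1.0000 0.0000 0.0000
    outer loop
      vertex 0.00 0.00 15.78
      vertex 0.00 12.02 15.78
      vertex 0.00 0.00 0.00
    endloop
  endfacet
  facet normal 1.0000 0.0000 0.0000
    outer loop
      vertex 17.24 0.00 0.00
      vertex 17.24 12.02 0.00
      vertex 17.24 12.02 15.78
    endloop
  endfacet
  facet normal 1.0000 0.0000 0.0000
    outer loop
      vertex 17.24 0.00 0.00
      vertex 17.24 12.02 15.78
      vertex 17.24 0.00 15.78
    endloop
  endfacet
endsolid part

The G0 Z moves step by Δz≈3.94 mm. Every layer's G1 loop is the same polygon, so the solid is a straight extrusion of it from z=0 to z≈15.8. Closing with flat bottom and top caps and triangulating gives 12 facets — a rectangular box, roughly 17.2 × 12 mm footprint and 15.8 mm tall.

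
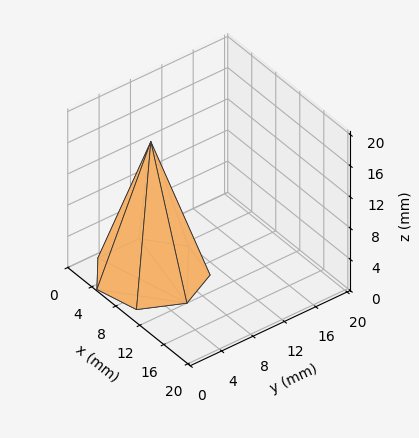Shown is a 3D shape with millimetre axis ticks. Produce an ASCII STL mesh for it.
Reading the render: the shape is a regular 7-sided pyramid, base circumscribed radius ≈ 6 mm, apex at z ≈ 17 mm (dimensions read to the nearest mm from the axis ticks). For the STL, each face is triangulated and given an outward normal.

solid part
  facet normal 0.0000 0.0000 -1.0000
    outer loop
      vertex 4.66 11.85 0.00
      vertex 9.74 10.69 0.00
      vertex 12.00 6.00 0.00
    endloop
  endfacet
  facet normal 0.0000 0.0000 -1.0000
    outer loop
      vertex 0.59 8.60 0.00
      vertex 4.66 11.85 0.00
      vertex 12.00 6.00 0.00
    endloop
  endfacet
  facet normal 0.0000 0.0000 -1.0000
    outer loop
      vertex 0.59 3.40 0.00
      vertex 0.59 8.60 0.00
      vertex 12.00 6.00 0.00
    endloop
  endfacet
  facet normal 0.0000 0.0000 -1.0000
    outer loop
      vertex 4.66 0.15 0.00
      vertex 0.59 3.40 0.00
      vertex 12.00 6.00 0.00
    endloop
  endfacet
  facet normal 0.0000 0.0000 -1.0000
    outer loop
      vertex 9.74 1.31 0.00
      vertex 4.66 0.15 0.00
      vertex 12.00 6.00 0.00
    endloop
  endfacet
  facet normal 0.8585 0.4137 0.3030
    outer loop
      vertex 12.00 6.00 0.00
      vertex 9.74 10.69 0.00
      vertex 6.00 6.00 17.00
    endloop
  endfacet
  facet normal 0.2122 0.9291 0.3030
    outer loop
      vertex 9.74 10.69 0.00
      vertex 4.66 11.85 0.00
      vertex 6.00 6.00 17.00
    endloop
  endfacet
  facet normal -0.5946 0.7447 0.3031
    outer loop
      vertex 4.66 11.85 0.00
      vertex 0.59 8.60 0.00
      vertex 6.00 6.00 17.00
    endloop
  endfacet
  facet normal -0.9529 0.0000 0.3032
    outer loop
      vertex 0.59 8.60 0.00
      vertex 0.59 3.40 0.00
      vertex 6.00 6.00 17.00
    endloop
  endfacet
  facet normal -0.5946 -0.7447 0.3031
    outer loop
      vertex 0.59 3.40 0.00
      vertex 4.66 0.15 0.00
      vertex 6.00 6.00 17.00
    endloop
  endfacet
  facet normal 0.2122 -0.9291 0.3030
    outer loop
      vertex 4.66 0.15 0.00
      vertex 9.74 1.31 0.00
      vertex 6.00 6.00 17.00
    endloop
  endfacet
  facet normal 0.8585 -0.4137 0.3030
    outer loop
      vertex 9.74 1.31 0.00
      vertex 12.00 6.00 0.00
      vertex 6.00 6.00 17.00
    endloop
  endfacet
endsolid part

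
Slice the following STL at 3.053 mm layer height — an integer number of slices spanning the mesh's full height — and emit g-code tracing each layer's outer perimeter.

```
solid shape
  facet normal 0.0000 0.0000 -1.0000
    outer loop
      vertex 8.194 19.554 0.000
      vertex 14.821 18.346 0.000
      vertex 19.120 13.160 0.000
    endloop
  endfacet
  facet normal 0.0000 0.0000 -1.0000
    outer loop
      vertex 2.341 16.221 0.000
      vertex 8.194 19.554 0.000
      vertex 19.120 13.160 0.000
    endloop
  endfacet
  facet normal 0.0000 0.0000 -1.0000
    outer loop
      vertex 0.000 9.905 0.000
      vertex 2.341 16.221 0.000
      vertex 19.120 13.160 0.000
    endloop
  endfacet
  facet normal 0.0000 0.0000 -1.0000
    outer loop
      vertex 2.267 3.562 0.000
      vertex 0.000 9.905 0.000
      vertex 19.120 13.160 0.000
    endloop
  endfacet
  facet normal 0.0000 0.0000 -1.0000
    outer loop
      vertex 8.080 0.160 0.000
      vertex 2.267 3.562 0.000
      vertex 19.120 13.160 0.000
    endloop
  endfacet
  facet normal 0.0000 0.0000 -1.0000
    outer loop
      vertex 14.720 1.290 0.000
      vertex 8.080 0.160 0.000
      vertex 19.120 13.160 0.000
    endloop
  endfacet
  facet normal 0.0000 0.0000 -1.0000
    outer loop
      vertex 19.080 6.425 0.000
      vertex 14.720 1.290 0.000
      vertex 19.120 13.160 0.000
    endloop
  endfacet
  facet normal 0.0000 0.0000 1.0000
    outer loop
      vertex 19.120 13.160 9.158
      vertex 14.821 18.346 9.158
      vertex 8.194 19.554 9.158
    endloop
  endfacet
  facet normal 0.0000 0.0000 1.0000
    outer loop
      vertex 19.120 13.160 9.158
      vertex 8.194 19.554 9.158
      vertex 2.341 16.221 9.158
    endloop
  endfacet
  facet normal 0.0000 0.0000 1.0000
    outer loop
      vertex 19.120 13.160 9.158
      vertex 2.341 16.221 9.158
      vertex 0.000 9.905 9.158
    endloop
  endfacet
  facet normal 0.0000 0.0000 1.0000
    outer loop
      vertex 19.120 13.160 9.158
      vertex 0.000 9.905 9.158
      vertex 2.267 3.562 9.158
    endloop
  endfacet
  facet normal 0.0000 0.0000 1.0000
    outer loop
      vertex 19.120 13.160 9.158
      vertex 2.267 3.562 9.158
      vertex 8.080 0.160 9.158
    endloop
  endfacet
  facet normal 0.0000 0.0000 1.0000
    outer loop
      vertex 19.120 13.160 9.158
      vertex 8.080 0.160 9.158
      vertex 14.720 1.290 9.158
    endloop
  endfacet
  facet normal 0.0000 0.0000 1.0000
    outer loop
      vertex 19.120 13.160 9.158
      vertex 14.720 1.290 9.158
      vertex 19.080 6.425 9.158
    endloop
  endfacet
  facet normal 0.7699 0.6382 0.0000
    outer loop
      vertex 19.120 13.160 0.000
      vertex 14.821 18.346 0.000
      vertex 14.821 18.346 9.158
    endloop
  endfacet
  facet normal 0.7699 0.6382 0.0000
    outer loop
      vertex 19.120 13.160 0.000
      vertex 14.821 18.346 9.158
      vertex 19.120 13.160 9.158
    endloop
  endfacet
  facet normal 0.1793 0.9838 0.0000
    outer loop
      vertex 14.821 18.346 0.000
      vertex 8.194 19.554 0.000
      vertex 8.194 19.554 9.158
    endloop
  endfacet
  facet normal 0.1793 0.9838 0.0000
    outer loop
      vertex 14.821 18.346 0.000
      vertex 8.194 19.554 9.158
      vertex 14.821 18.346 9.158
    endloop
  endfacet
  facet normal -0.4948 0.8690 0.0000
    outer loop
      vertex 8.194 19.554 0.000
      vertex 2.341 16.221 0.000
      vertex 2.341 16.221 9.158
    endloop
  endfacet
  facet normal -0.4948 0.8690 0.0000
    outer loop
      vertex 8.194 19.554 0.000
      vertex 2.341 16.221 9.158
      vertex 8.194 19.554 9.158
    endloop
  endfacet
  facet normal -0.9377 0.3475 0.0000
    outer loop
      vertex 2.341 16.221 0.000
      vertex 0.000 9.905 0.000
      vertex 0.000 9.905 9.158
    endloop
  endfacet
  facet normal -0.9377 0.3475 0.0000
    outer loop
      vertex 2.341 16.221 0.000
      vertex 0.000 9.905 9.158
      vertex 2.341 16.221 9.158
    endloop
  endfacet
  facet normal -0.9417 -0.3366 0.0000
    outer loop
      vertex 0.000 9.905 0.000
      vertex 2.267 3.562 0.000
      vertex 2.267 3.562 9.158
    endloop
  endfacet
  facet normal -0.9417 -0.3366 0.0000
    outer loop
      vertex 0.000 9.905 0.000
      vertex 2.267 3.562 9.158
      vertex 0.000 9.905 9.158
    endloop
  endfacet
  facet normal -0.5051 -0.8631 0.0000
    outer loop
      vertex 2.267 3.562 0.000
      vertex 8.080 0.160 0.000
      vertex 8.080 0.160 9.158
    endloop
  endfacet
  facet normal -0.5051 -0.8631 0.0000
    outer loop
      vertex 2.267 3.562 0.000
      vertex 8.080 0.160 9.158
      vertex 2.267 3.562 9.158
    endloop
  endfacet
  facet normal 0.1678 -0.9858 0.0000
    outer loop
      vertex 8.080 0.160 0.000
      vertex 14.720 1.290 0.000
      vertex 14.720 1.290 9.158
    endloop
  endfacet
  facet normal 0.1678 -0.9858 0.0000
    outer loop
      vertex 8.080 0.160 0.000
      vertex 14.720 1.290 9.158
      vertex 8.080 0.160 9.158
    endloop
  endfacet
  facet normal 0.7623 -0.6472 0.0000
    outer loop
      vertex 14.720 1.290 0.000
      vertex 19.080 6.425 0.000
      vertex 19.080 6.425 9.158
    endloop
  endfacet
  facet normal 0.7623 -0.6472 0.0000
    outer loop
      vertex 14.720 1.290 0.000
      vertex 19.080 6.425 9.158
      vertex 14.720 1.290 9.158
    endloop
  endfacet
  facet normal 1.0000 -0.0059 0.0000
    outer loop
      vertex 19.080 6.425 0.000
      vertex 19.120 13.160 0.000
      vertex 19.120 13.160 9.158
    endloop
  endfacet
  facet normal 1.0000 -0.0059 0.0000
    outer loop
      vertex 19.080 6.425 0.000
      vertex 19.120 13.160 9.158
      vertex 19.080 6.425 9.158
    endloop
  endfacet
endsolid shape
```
; perimeter-only toolpath
G21 ; units = mm
G90 ; absolute positioning
G28 ; home
; layer 1
G0 Z3.053
G0 X19.120 Y13.160
G1 X14.821 Y18.346
G1 X8.194 Y19.554
G1 X2.341 Y16.221
G1 X0.000 Y9.905
G1 X2.267 Y3.562
G1 X8.080 Y0.160
G1 X14.720 Y1.290
G1 X19.080 Y6.425
G1 X19.120 Y13.160
; layer 2
G0 Z6.105
G0 X19.120 Y13.160
G1 X14.821 Y18.346
G1 X8.194 Y19.554
G1 X2.341 Y16.221
G1 X0.000 Y9.905
G1 X2.267 Y3.562
G1 X8.080 Y0.160
G1 X14.720 Y1.290
G1 X19.080 Y6.425
G1 X19.120 Y13.160
; layer 3
G0 Z9.158
G0 X19.120 Y13.160
G1 X14.821 Y18.346
G1 X8.194 Y19.554
G1 X2.341 Y16.221
G1 X0.000 Y9.905
G1 X2.267 Y3.562
G1 X8.080 Y0.160
G1 X14.720 Y1.290
G1 X19.080 Y6.425
G1 X19.120 Y13.160
M2 ; end

The solid is a regular 9-sided prism (a cylinder approximated with 9 flat sides), circumscribed radius ≈ 9.85 mm, height ≈ 9.16 mm. Slicing at Δz = 3.053 mm — 3 equal slices spanning the solid's height, so layer i sits at z = i·h/3 — gives 3 non-empty perimeters. Each is a 9-segment closed polygon; G0 lifts to the layer z and rapids to the start vertex, then G1 traces the edges.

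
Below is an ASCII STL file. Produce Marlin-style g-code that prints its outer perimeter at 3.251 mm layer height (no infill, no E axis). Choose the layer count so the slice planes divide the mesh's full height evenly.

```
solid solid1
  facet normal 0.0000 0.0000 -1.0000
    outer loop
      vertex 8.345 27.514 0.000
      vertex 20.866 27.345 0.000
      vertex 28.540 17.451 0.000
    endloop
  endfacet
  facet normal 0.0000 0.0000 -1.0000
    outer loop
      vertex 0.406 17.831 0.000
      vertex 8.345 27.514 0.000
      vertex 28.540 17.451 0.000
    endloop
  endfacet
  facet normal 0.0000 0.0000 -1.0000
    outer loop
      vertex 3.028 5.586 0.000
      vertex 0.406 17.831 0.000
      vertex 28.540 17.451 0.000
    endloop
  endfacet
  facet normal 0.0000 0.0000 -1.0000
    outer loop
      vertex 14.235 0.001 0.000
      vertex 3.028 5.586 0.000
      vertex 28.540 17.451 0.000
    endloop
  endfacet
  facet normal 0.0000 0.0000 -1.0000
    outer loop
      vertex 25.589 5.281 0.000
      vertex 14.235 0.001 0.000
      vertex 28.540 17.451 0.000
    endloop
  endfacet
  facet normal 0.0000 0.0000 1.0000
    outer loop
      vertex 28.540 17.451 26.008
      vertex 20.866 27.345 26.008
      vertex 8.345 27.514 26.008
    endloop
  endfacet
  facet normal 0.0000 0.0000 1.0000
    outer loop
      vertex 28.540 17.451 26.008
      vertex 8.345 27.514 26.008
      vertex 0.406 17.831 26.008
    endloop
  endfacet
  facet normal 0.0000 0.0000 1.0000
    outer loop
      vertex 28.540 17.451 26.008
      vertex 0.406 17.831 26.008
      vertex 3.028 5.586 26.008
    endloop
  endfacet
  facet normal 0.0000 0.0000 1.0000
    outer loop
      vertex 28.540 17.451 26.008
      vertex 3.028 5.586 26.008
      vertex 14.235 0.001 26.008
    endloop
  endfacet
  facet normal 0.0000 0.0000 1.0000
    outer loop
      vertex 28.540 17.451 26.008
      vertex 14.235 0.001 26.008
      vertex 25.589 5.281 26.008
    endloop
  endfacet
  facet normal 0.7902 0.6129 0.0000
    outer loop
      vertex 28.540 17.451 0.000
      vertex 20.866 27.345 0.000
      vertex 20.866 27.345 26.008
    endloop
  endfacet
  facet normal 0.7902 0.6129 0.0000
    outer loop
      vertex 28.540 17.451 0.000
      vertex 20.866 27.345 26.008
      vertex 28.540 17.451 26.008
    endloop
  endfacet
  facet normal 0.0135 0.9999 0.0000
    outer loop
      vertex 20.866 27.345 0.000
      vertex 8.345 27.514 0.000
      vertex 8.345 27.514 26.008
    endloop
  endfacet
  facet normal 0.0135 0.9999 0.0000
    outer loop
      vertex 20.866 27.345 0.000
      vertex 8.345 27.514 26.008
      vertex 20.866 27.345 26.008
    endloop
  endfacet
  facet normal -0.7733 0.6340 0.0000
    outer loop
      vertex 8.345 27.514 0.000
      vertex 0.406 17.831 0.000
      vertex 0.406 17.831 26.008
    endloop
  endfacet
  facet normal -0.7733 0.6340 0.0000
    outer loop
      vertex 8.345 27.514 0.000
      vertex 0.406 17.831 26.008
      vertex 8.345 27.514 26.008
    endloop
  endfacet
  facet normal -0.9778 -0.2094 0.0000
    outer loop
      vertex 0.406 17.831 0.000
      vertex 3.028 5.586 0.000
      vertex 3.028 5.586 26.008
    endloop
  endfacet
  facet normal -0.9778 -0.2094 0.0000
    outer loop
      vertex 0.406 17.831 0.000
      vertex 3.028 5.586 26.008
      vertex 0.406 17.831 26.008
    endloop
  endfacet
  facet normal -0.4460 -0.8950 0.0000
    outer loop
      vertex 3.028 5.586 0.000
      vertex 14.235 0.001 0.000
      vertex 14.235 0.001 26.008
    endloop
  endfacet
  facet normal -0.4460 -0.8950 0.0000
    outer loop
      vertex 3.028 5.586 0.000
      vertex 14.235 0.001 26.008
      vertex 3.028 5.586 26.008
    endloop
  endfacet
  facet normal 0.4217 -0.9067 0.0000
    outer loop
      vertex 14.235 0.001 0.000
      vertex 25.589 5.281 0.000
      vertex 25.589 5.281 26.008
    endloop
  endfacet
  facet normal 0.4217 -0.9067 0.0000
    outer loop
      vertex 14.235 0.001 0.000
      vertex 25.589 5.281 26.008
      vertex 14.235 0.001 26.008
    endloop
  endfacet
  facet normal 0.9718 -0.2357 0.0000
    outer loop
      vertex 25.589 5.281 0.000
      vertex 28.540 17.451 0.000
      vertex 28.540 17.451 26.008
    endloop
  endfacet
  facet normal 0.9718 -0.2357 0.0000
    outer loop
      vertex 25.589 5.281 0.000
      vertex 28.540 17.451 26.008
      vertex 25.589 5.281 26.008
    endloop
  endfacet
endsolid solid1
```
; perimeter-only toolpath
G21 ; units = mm
G90 ; absolute positioning
G28 ; home
; layer 1
G0 Z3.251
G0 X28.540 Y17.451
G1 X20.866 Y27.345
G1 X8.345 Y27.514
G1 X0.406 Y17.831
G1 X3.028 Y5.586
G1 X14.235 Y0.001
G1 X25.589 Y5.281
G1 X28.540 Y17.451
; layer 2
G0 Z6.502
G0 X28.540 Y17.451
G1 X20.866 Y27.345
G1 X8.345 Y27.514
G1 X0.406 Y17.831
G1 X3.028 Y5.586
G1 X14.235 Y0.001
G1 X25.589 Y5.281
G1 X28.540 Y17.451
; layer 3
G0 Z9.753
G0 X28.540 Y17.451
G1 X20.866 Y27.345
G1 X8.345 Y27.514
G1 X0.406 Y17.831
G1 X3.028 Y5.586
G1 X14.235 Y0.001
G1 X25.589 Y5.281
G1 X28.540 Y17.451
; layer 4
G0 Z13.004
G0 X28.540 Y17.451
G1 X20.866 Y27.345
G1 X8.345 Y27.514
G1 X0.406 Y17.831
G1 X3.028 Y5.586
G1 X14.235 Y0.001
G1 X25.589 Y5.281
G1 X28.540 Y17.451
; layer 5
G0 Z16.255
G0 X28.540 Y17.451
G1 X20.866 Y27.345
G1 X8.345 Y27.514
G1 X0.406 Y17.831
G1 X3.028 Y5.586
G1 X14.235 Y0.001
G1 X25.589 Y5.281
G1 X28.540 Y17.451
; layer 6
G0 Z19.506
G0 X28.540 Y17.451
G1 X20.866 Y27.345
G1 X8.345 Y27.514
G1 X0.406 Y17.831
G1 X3.028 Y5.586
G1 X14.235 Y0.001
G1 X25.589 Y5.281
G1 X28.540 Y17.451
; layer 7
G0 Z22.757
G0 X28.540 Y17.451
G1 X20.866 Y27.345
G1 X8.345 Y27.514
G1 X0.406 Y17.831
G1 X3.028 Y5.586
G1 X14.235 Y0.001
G1 X25.589 Y5.281
G1 X28.540 Y17.451
; layer 8
G0 Z26.008
G0 X28.540 Y17.451
G1 X20.866 Y27.345
G1 X8.345 Y27.514
G1 X0.406 Y17.831
G1 X3.028 Y5.586
G1 X14.235 Y0.001
G1 X25.589 Y5.281
G1 X28.540 Y17.451
M2 ; end

The solid is a regular 7-sided prism (a cylinder approximated with 7 flat sides), circumscribed radius ≈ 14.4 mm, height ≈ 26 mm. Slicing at Δz = 3.251 mm — 8 equal slices spanning the solid's height, so layer i sits at z = i·h/8 — gives 8 non-empty perimeters. Each is a 7-segment closed polygon; G0 lifts to the layer z and rapids to the start vertex, then G1 traces the edges.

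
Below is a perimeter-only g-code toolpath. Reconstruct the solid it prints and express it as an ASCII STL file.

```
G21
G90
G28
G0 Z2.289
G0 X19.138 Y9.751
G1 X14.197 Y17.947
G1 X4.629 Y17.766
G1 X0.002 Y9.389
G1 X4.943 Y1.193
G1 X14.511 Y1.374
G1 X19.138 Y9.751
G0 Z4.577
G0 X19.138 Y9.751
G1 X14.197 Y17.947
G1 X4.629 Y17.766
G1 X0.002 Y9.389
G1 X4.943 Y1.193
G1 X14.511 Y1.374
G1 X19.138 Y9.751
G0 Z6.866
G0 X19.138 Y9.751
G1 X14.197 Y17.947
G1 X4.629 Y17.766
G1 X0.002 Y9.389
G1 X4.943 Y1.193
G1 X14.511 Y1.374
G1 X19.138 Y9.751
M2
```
solid part
  facet normal 0.0000 0.0000 -1.0000
    outer loop
      vertex 4.629 17.766 0.000
      vertex 14.197 17.947 0.000
      vertex 19.138 9.751 0.000
    endloop
  endfacet
  facet normal 0.0000 0.0000 -1.0000
    outer loop
      vertex 0.002 9.389 0.000
      vertex 4.629 17.766 0.000
      vertex 19.138 9.751 0.000
    endloop
  endfacet
  facet normal 0.0000 0.0000 -1.0000
    outer loop
      vertex 4.943 1.193 0.000
      vertex 0.002 9.389 0.000
      vertex 19.138 9.751 0.000
    endloop
  endfacet
  facet normal 0.0000 0.0000 -1.0000
    outer loop
      vertex 14.511 1.374 0.000
      vertex 4.943 1.193 0.000
      vertex 19.138 9.751 0.000
    endloop
  endfacet
  facet normal 0.0000 0.0000 1.0000
    outer loop
      vertex 19.138 9.751 6.866
      vertex 14.197 17.947 6.866
      vertex 4.629 17.766 6.866
    endloop
  endfacet
  facet normal 0.0000 0.0000 1.0000
    outer loop
      vertex 19.138 9.751 6.866
      vertex 4.629 17.766 6.866
      vertex 0.002 9.389 6.866
    endloop
  endfacet
  facet normal 0.0000 0.0000 1.0000
    outer loop
      vertex 19.138 9.751 6.866
      vertex 0.002 9.389 6.866
      vertex 4.943 1.193 6.866
    endloop
  endfacet
  facet normal 0.0000 0.0000 1.0000
    outer loop
      vertex 19.138 9.751 6.866
      vertex 4.943 1.193 6.866
      vertex 14.511 1.374 6.866
    endloop
  endfacet
  facet normal 0.8564 0.5163 0.0000
    outer loop
      vertex 19.138 9.751 0.000
      vertex 14.197 17.947 0.000
      vertex 14.197 17.947 6.866
    endloop
  endfacet
  facet normal 0.8564 0.5163 0.0000
    outer loop
      vertex 19.138 9.751 0.000
      vertex 14.197 17.947 6.866
      vertex 19.138 9.751 6.866
    endloop
  endfacet
  facet normal -0.0189 0.9998 0.0000
    outer loop
      vertex 14.197 17.947 0.000
      vertex 4.629 17.766 0.000
      vertex 4.629 17.766 6.866
    endloop
  endfacet
  facet normal -0.0189 0.9998 0.0000
    outer loop
      vertex 14.197 17.947 0.000
      vertex 4.629 17.766 6.866
      vertex 14.197 17.947 6.866
    endloop
  endfacet
  facet normal -0.8753 0.4835 0.0000
    outer loop
      vertex 4.629 17.766 0.000
      vertex 0.002 9.389 0.000
      vertex 0.002 9.389 6.866
    endloop
  endfacet
  facet normal -0.8753 0.4835 0.0000
    outer loop
      vertex 4.629 17.766 0.000
      vertex 0.002 9.389 6.866
      vertex 4.629 17.766 6.866
    endloop
  endfacet
  facet normal -0.8564 -0.5163 0.0000
    outer loop
      vertex 0.002 9.389 0.000
      vertex 4.943 1.193 0.000
      vertex 4.943 1.193 6.866
    endloop
  endfacet
  facet normal -0.8564 -0.5163 0.0000
    outer loop
      vertex 0.002 9.389 0.000
      vertex 4.943 1.193 6.866
      vertex 0.002 9.389 6.866
    endloop
  endfacet
  facet normal 0.0189 -0.9998 0.0000
    outer loop
      vertex 4.943 1.193 0.000
      vertex 14.511 1.374 0.000
      vertex 14.511 1.374 6.866
    endloop
  endfacet
  facet normal 0.0189 -0.9998 0.0000
    outer loop
      vertex 4.943 1.193 0.000
      vertex 14.511 1.374 6.866
      vertex 4.943 1.193 6.866
    endloop
  endfacet
  facet normal 0.8753 -0.4835 0.0000
    outer loop
      vertex 14.511 1.374 0.000
      vertex 19.138 9.751 0.000
      vertex 19.138 9.751 6.866
    endloop
  endfacet
  facet normal 0.8753 -0.4835 0.0000
    outer loop
      vertex 14.511 1.374 0.000
      vertex 19.138 9.751 6.866
      vertex 14.511 1.374 6.866
    endloop
  endfacet
endsolid part

The G0 Z moves step by Δz≈2.289 mm. Every layer's G1 loop is the same polygon, so the solid is a straight extrusion of it from z=0 to z≈6.87. Closing with flat bottom and top caps and triangulating gives 20 facets — a regular 6-sided prism (a cylinder approximated with 6 flat sides), circumscribed radius ≈ 9.57 mm, height ≈ 6.87 mm.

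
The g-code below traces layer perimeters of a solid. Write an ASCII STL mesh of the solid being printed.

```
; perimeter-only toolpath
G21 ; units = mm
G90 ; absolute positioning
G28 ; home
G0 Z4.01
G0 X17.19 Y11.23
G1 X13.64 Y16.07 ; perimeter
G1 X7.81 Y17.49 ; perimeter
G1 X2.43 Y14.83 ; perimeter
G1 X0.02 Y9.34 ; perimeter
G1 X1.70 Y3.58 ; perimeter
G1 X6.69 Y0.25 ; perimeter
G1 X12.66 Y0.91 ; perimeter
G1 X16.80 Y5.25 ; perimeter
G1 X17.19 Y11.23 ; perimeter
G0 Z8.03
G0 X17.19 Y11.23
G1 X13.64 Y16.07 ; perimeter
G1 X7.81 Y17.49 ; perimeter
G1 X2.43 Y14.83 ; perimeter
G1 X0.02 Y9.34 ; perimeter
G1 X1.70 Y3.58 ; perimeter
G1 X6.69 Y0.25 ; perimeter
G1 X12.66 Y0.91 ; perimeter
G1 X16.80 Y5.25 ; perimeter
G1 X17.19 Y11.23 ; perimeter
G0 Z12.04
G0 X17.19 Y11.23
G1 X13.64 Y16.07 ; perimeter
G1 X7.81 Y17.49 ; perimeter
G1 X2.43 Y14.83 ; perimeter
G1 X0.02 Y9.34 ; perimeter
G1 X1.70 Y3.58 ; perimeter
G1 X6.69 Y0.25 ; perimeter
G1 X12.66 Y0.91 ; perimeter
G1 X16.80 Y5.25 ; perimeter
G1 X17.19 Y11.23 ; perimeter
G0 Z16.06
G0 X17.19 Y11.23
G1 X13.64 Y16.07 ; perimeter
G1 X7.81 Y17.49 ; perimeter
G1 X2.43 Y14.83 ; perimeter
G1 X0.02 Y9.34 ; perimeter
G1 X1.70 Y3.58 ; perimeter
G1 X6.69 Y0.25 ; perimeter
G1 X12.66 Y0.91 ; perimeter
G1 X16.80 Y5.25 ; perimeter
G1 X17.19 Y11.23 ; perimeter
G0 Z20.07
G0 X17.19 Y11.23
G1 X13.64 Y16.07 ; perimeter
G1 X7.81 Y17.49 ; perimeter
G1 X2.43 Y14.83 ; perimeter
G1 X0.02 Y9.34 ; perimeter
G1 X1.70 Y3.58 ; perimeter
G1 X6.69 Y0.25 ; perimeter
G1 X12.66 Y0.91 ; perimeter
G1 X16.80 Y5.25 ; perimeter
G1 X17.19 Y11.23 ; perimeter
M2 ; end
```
solid part
  facet normal 0.0000 0.0000 -1.0000
    outer loop
      vertex 7.81 17.49 0.00
      vertex 13.64 16.07 0.00
      vertex 17.19 11.23 0.00
    endloop
  endfacet
  facet normal 0.0000 0.0000 -1.0000
    outer loop
      vertex 2.43 14.83 0.00
      vertex 7.81 17.49 0.00
      vertex 17.19 11.23 0.00
    endloop
  endfacet
  facet normal 0.0000 0.0000 -1.0000
    outer loop
      vertex 0.02 9.34 0.00
      vertex 2.43 14.83 0.00
      vertex 17.19 11.23 0.00
    endloop
  endfacet
  facet normal 0.0000 0.0000 -1.0000
    outer loop
      vertex 1.70 3.58 0.00
      vertex 0.02 9.34 0.00
      vertex 17.19 11.23 0.00
    endloop
  endfacet
  facet normal 0.0000 0.0000 -1.0000
    outer loop
      vertex 6.69 0.25 0.00
      vertex 1.70 3.58 0.00
      vertex 17.19 11.23 0.00
    endloop
  endfacet
  facet normal 0.0000 0.0000 -1.0000
    outer loop
      vertex 12.66 0.91 0.00
      vertex 6.69 0.25 0.00
      vertex 17.19 11.23 0.00
    endloop
  endfacet
  facet normal 0.0000 0.0000 -1.0000
    outer loop
      vertex 16.80 5.25 0.00
      vertex 12.66 0.91 0.00
      vertex 17.19 11.23 0.00
    endloop
  endfacet
  facet normal 0.0000 0.0000 1.0000
    outer loop
      vertex 17.19 11.23 20.07
      vertex 13.64 16.07 20.07
      vertex 7.81 17.49 20.07
    endloop
  endfacet
  facet normal 0.0000 0.0000 1.0000
    outer loop
      vertex 17.19 11.23 20.07
      vertex 7.81 17.49 20.07
      vertex 2.43 14.83 20.07
    endloop
  endfacet
  facet normal 0.0000 0.0000 1.0000
    outer loop
      vertex 17.19 11.23 20.07
      vertex 2.43 14.83 20.07
      vertex 0.02 9.34 20.07
    endloop
  endfacet
  facet normal 0.0000 0.0000 1.0000
    outer loop
      vertex 17.19 11.23 20.07
      vertex 0.02 9.34 20.07
      vertex 1.70 3.58 20.07
    endloop
  endfacet
  facet normal 0.0000 0.0000 1.0000
    outer loop
      vertex 17.19 11.23 20.07
      vertex 1.70 3.58 20.07
      vertex 6.69 0.25 20.07
    endloop
  endfacet
  facet normal 0.0000 0.0000 1.0000
    outer loop
      vertex 17.19 11.23 20.07
      vertex 6.69 0.25 20.07
      vertex 12.66 0.91 20.07
    endloop
  endfacet
  facet normal 0.0000 0.0000 1.0000
    outer loop
      vertex 17.19 11.23 20.07
      vertex 12.66 0.91 20.07
      vertex 16.80 5.25 20.07
    endloop
  endfacet
  facet normal 0.8064 0.5914 0.0000
    outer loop
      vertex 17.19 11.23 0.00
      vertex 13.64 16.07 0.00
      vertex 13.64 16.07 20.07
    endloop
  endfacet
  facet normal 0.8064 0.5914 0.0000
    outer loop
      vertex 17.19 11.23 0.00
      vertex 13.64 16.07 20.07
      vertex 17.19 11.23 20.07
    endloop
  endfacet
  facet normal 0.2366 0.9716 0.0000
    outer loop
      vertex 13.64 16.07 0.00
      vertex 7.81 17.49 0.00
      vertex 7.81 17.49 20.07
    endloop
  endfacet
  facet normal 0.2366 0.9716 0.0000
    outer loop
      vertex 13.64 16.07 0.00
      vertex 7.81 17.49 20.07
      vertex 13.64 16.07 20.07
    endloop
  endfacet
  facet normal -0.4432 0.8964 0.0000
    outer loop
      vertex 7.81 17.49 0.00
      vertex 2.43 14.83 0.00
      vertex 2.43 14.83 20.07
    endloop
  endfacet
  facet normal -0.4432 0.8964 0.0000
    outer loop
      vertex 7.81 17.49 0.00
      vertex 2.43 14.83 20.07
      vertex 7.81 17.49 20.07
    endloop
  endfacet
  facet normal -0.9157 0.4020 0.0000
    outer loop
      vertex 2.43 14.83 0.00
      vertex 0.02 9.34 0.00
      vertex 0.02 9.34 20.07
    endloop
  endfacet
  facet normal -0.9157 0.4020 0.0000
    outer loop
      vertex 2.43 14.83 0.00
      vertex 0.02 9.34 20.07
      vertex 2.43 14.83 20.07
    endloop
  endfacet
  facet normal -0.9600 -0.2800 0.0000
    outer loop
      vertex 0.02 9.34 0.00
      vertex 1.70 3.58 0.00
      vertex 1.70 3.58 20.07
    endloop
  endfacet
  facet normal -0.9600 -0.2800 0.0000
    outer loop
      vertex 0.02 9.34 0.00
      vertex 1.70 3.58 20.07
      vertex 0.02 9.34 20.07
    endloop
  endfacet
  facet normal -0.5551 -0.8318 0.0000
    outer loop
      vertex 1.70 3.58 0.00
      vertex 6.69 0.25 0.00
      vertex 6.69 0.25 20.07
    endloop
  endfacet
  facet normal -0.5551 -0.8318 0.0000
    outer loop
      vertex 1.70 3.58 0.00
      vertex 6.69 0.25 20.07
      vertex 1.70 3.58 20.07
    endloop
  endfacet
  facet normal 0.1099 -0.9939 0.0000
    outer loop
      vertex 6.69 0.25 0.00
      vertex 12.66 0.91 0.00
      vertex 12.66 0.91 20.07
    endloop
  endfacet
  facet normal 0.1099 -0.9939 0.0000
    outer loop
      vertex 6.69 0.25 0.00
      vertex 12.66 0.91 20.07
      vertex 6.69 0.25 20.07
    endloop
  endfacet
  facet normal 0.7236 -0.6902 0.0000
    outer loop
      vertex 12.66 0.91 0.00
      vertex 16.80 5.25 0.00
      vertex 16.80 5.25 20.07
    endloop
  endfacet
  facet normal 0.7236 -0.6902 0.0000
    outer loop
      vertex 12.66 0.91 0.00
      vertex 16.80 5.25 20.07
      vertex 12.66 0.91 20.07
    endloop
  endfacet
  facet normal 0.9979 -0.0651 0.0000
    outer loop
      vertex 16.80 5.25 0.00
      vertex 17.19 11.23 0.00
      vertex 17.19 11.23 20.07
    endloop
  endfacet
  facet normal 0.9979 -0.0651 0.0000
    outer loop
      vertex 16.80 5.25 0.00
      vertex 17.19 11.23 20.07
      vertex 16.80 5.25 20.07
    endloop
  endfacet
endsolid part

The G0 Z moves step by Δz≈4.01 mm. Every layer's G1 loop is the same polygon, so the solid is a straight extrusion of it from z=0 to z≈20.1. Closing with flat bottom and top caps and triangulating gives 32 facets — a regular 9-sided prism (a cylinder approximated with 9 flat sides), circumscribed radius ≈ 8.77 mm, height ≈ 20.1 mm.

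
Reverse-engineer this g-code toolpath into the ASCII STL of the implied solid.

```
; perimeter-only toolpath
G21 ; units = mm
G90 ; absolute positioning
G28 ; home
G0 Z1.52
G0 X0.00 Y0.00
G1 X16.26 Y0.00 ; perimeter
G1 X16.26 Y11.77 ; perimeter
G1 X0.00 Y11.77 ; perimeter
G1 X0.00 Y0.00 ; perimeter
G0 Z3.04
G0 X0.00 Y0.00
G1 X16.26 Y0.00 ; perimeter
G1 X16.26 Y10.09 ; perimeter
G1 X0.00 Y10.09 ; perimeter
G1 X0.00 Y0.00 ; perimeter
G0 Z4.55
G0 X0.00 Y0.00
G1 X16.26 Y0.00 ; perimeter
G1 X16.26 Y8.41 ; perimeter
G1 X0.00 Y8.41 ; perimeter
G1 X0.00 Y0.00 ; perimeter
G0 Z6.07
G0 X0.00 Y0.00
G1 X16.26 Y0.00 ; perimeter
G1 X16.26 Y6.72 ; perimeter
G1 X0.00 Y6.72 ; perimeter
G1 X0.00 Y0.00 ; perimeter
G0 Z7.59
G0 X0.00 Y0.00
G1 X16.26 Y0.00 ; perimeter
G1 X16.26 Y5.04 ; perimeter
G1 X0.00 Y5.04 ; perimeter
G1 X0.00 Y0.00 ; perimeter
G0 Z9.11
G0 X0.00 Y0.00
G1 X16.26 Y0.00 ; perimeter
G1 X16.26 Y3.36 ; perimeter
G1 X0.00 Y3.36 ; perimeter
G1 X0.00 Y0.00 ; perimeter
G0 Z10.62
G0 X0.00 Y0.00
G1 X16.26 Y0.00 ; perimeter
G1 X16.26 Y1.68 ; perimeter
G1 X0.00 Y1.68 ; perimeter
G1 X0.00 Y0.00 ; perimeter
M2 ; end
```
solid part
  facet normal 0.0000 0.0000 -1.0000
    outer loop
      vertex 16.26 13.45 0.00
      vertex 16.26 0.00 0.00
      vertex 0.00 0.00 0.00
    endloop
  endfacet
  facet normal 0.0000 0.0000 -1.0000
    outer loop
      vertex 0.00 13.45 0.00
      vertex 16.26 13.45 0.00
      vertex 0.00 0.00 0.00
    endloop
  endfacet
  facet normal 0.0000 -1.0000 0.0000
    outer loop
      vertex 0.00 0.00 0.00
      vertex 16.26 0.00 0.00
      vertex 16.26 0.00 12.14
    endloop
  endfacet
  facet normal 0.0000 -1.0000 0.0000
    outer loop
      vertex 0.00 0.00 0.00
      vertex 16.26 0.00 12.14
      vertex 0.00 0.00 12.14
    endloop
  endfacet
  facet normal 0.0000 0.6700 0.7423
    outer loop
      vertex 0.00 0.00 12.14
      vertex 16.26 0.00 12.14
      vertex 16.26 13.45 0.00
    endloop
  endfacet
  facet normal 0.0000 0.6700 0.7423
    outer loop
      vertex 0.00 0.00 12.14
      vertex 16.26 13.45 0.00
      vertex 0.00 13.45 0.00
    endloop
  endfacet
  facet normal -1.0000 0.0000 0.0000
    outer loop
      vertex 0.00 0.00 12.14
      vertex 0.00 13.45 0.00
      vertex 0.00 0.00 0.00
    endloop
  endfacet
  facet normal 1.0000 0.0000 0.0000
    outer loop
      vertex 16.26 0.00 0.00
      vertex 16.26 13.45 0.00
      vertex 16.26 0.00 12.14
    endloop
  endfacet
endsolid part

The G0 Z moves step by Δz≈1.52 mm. The G1 loops shrink linearly with z, so the solid tapers from its base footprint up to z≈12.1. Closing with a flat bottom cap and the tapered top and triangulating gives 8 facets — a wedge (ramp): 16.3 × 13.4 mm base, rising to 12.1 mm along the y=0 edge and sloping linearly to z=0 at y=13.4.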